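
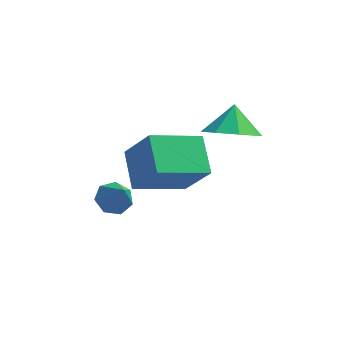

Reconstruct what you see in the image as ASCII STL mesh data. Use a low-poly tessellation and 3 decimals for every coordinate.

solid 
facet normal -0.354 0.457 -0.816
outer loop
vertex -3.692 2.104 -0.754
vertex -4.11 1.678 -0.811
vertex -4.142 2.195 -0.508
endloop
endfacet
facet normal 0.476 0.590 0.652
outer loop
vertex -3.692 2.104 -0.754
vertex -4.142 2.195 -0.508
vertex -3.71 1.162 0.111
endloop
endfacet
facet normal -0.355 0.456 -0.816
outer loop
vertex -4.142 2.195 -0.508
vertex -4.11 1.678 -0.811
vertex -4.568 1.896 -0.49
endloop
endfacet
facet normal -0.255 0.416 0.873
outer loop
vertex -4.142 2.195 -0.508
vertex -4.568 1.896 -0.49
vertex -3.71 1.162 0.111
endloop
endfacet
facet normal -0.354 0.457 -0.816
outer loop
vertex -4.568 1.896 -0.49
vertex -4.11 1.678 -0.811
vertex -4.649 1.433 -0.714
endloop
endfacet
facet normal -0.679 -0.220 0.700
outer loop
vertex -4.568 1.896 -0.49
vertex -4.649 1.433 -0.714
vertex -3.71 1.162 0.111
endloop
endfacet
facet normal -0.355 0.458 -0.815
outer loop
vertex -4.649 1.433 -0.714
vertex -4.11 1.678 -0.811
vertex -4.325 1.155 -1.011
endloop
endfacet
facet normal -0.476 -0.838 0.266
outer loop
vertex -4.649 1.433 -0.714
vertex -4.325 1.155 -1.011
vertex -3.71 1.162 0.111
endloop
endfacet
facet normal -0.353 0.457 -0.816
outer loop
vertex -4.325 1.155 -1.011
vertex -4.11 1.678 -0.811
vertex -3.839 1.27 -1.157
endloop
endfacet
facet normal 0.200 -0.974 -0.103
outer loop
vertex -4.325 1.155 -1.011
vertex -3.839 1.27 -1.157
vertex -3.71 1.162 0.111
endloop
endfacet
facet normal -0.355 0.456 -0.816
outer loop
vertex -3.839 1.27 -1.157
vertex -4.11 1.678 -0.811
vertex -3.557 1.693 -1.043
endloop
endfacet
facet normal 0.841 -0.525 -0.130
outer loop
vertex -3.839 1.27 -1.157
vertex -3.557 1.693 -1.043
vertex -3.71 1.162 0.111
endloop
endfacet
facet normal -0.355 0.457 -0.816
outer loop
vertex -3.557 1.693 -1.043
vertex -4.11 1.678 -0.811
vertex -3.692 2.104 -0.754
endloop
endfacet
facet normal 0.963 0.171 0.207
outer loop
vertex -3.557 1.693 -1.043
vertex -3.692 2.104 -0.754
vertex -3.71 1.162 0.111
endloop
endfacet
facet normal -0.515 0.294 -0.805
outer loop
vertex -3.793 1.841 1.273
vertex -2.365 2.698 0.673
vertex -3.398 0.72 0.611
endloop
endfacet
facet normal -0.807 -0.484 0.339
outer loop
vertex -2.595 0.262 1.867
vertex -3.793 1.841 1.273
vertex -3.398 0.72 0.611
endloop
endfacet
facet normal -0.515 0.294 -0.805
outer loop
vertex -3.398 0.72 0.611
vertex -2.365 2.698 0.673
vertex -1.97 1.578 0.011
endloop
endfacet
facet normal 0.291 -0.824 -0.486
outer loop
vertex -1.97 1.578 0.011
vertex -2.595 0.262 1.867
vertex -3.398 0.72 0.611
endloop
endfacet
facet normal -0.290 0.824 0.486
outer loop
vertex -3.793 1.841 1.273
vertex -1.562 2.24 1.929
vertex -2.365 2.698 0.673
endloop
endfacet
facet normal -0.807 -0.485 0.339
outer loop
vertex -2.99 1.382 2.529
vertex -3.793 1.841 1.273
vertex -2.595 0.262 1.867
endloop
endfacet
facet normal -0.290 0.824 0.487
outer loop
vertex -2.99 1.382 2.529
vertex -1.562 2.24 1.929
vertex -3.793 1.841 1.273
endloop
endfacet
facet normal 0.806 0.485 -0.339
outer loop
vertex -2.365 2.698 0.673
vertex -1.562 2.24 1.929
vertex -1.97 1.578 0.011
endloop
endfacet
facet normal 0.290 -0.824 -0.487
outer loop
vertex -1.167 1.119 1.267
vertex -2.595 0.262 1.867
vertex -1.97 1.578 0.011
endloop
endfacet
facet normal 0.807 0.484 -0.339
outer loop
vertex -1.97 1.578 0.011
vertex -1.562 2.24 1.929
vertex -1.167 1.119 1.267
endloop
endfacet
facet normal 0.515 -0.294 0.805
outer loop
vertex -1.167 1.119 1.267
vertex -2.99 1.382 2.529
vertex -2.595 0.262 1.867
endloop
endfacet
facet normal 0.515 -0.294 0.805
outer loop
vertex -1.562 2.24 1.929
vertex -2.99 1.382 2.529
vertex -1.167 1.119 1.267
endloop
endfacet
facet normal 0.002 -0.653 -0.758
outer loop
vertex 0.187 1.958 2.384
vertex -0.669 1.747 2.564
vertex -0.26 2.355 2.041
endloop
endfacet
facet normal 0.589 0.794 0.151
outer loop
vertex 0.187 1.958 2.384
vertex -0.26 2.355 2.041
vertex -0.671 2.413 3.336
endloop
endfacet
facet normal 0.003 -0.653 -0.757
outer loop
vertex -0.26 2.355 2.041
vertex -0.669 1.747 2.564
vertex -0.946 2.395 2.004
endloop
endfacet
facet normal 0.060 0.998 -0.026
outer loop
vertex -0.26 2.355 2.041
vertex -0.946 2.395 2.004
vertex -0.671 2.413 3.336
endloop
endfacet
facet normal 0.002 -0.653 -0.757
outer loop
vertex -0.946 2.395 2.004
vertex -0.669 1.747 2.564
vertex -1.47 2.056 2.295
endloop
endfacet
facet normal -0.504 0.859 0.092
outer loop
vertex -0.946 2.395 2.004
vertex -1.47 2.056 2.295
vertex -0.671 2.413 3.336
endloop
endfacet
facet normal 0.003 -0.653 -0.757
outer loop
vertex -1.47 2.056 2.295
vertex -0.669 1.747 2.564
vertex -1.525 1.536 2.743
endloop
endfacet
facet normal -0.774 0.458 0.437
outer loop
vertex -1.47 2.056 2.295
vertex -1.525 1.536 2.743
vertex -0.671 2.413 3.336
endloop
endfacet
facet normal 0.002 -0.652 -0.758
outer loop
vertex -1.525 1.536 2.743
vertex -0.669 1.747 2.564
vertex -1.078 1.139 3.086
endloop
endfacet
facet normal -0.591 0.031 0.806
outer loop
vertex -1.525 1.536 2.743
vertex -1.078 1.139 3.086
vertex -0.671 2.413 3.336
endloop
endfacet
facet normal 0.003 -0.652 -0.758
outer loop
vertex -1.078 1.139 3.086
vertex -0.669 1.747 2.564
vertex -0.392 1.099 3.123
endloop
endfacet
facet normal -0.063 -0.173 0.983
outer loop
vertex -1.078 1.139 3.086
vertex -0.392 1.099 3.123
vertex -0.671 2.413 3.336
endloop
endfacet
facet normal 0.002 -0.653 -0.758
outer loop
vertex -0.392 1.099 3.123
vertex -0.669 1.747 2.564
vertex 0.133 1.438 2.832
endloop
endfacet
facet normal 0.501 -0.034 0.865
outer loop
vertex -0.392 1.099 3.123
vertex 0.133 1.438 2.832
vertex -0.671 2.413 3.336
endloop
endfacet
facet normal 0.002 -0.653 -0.758
outer loop
vertex 0.133 1.438 2.832
vertex -0.669 1.747 2.564
vertex 0.187 1.958 2.384
endloop
endfacet
facet normal 0.771 0.368 0.520
outer loop
vertex 0.133 1.438 2.832
vertex 0.187 1.958 2.384
vertex -0.671 2.413 3.336
endloop
endfacet

endsolid


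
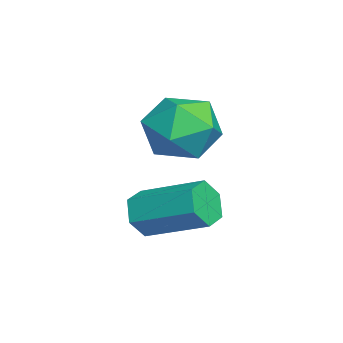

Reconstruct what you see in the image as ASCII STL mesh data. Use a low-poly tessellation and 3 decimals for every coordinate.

solid 
facet normal -0.359 -0.849 -0.387
outer loop
vertex 1.972 -3.839 -4.646
vertex 1.542 -3.918 -4.074
vertex 1.31 -3.556 -4.652
endloop
endfacet
facet normal 0.159 0.353 -0.922
outer loop
vertex 1.972 -3.839 -4.646
vertex 1.31 -3.556 -4.652
vertex 2.648 -2.243 -3.918
endloop
endfacet
facet normal 0.158 0.354 -0.922
outer loop
vertex 2.648 -2.243 -3.918
vertex 1.31 -3.556 -4.652
vertex 1.987 -1.96 -3.923
endloop
endfacet
facet normal 0.360 0.848 0.388
outer loop
vertex 2.648 -2.243 -3.918
vertex 1.987 -1.96 -3.923
vertex 2.218 -2.322 -3.346
endloop
endfacet
facet normal -0.359 -0.849 -0.387
outer loop
vertex 1.31 -3.556 -4.652
vertex 1.542 -3.918 -4.074
vertex 0.88 -3.635 -4.08
endloop
endfacet
facet normal -0.717 0.518 -0.467
outer loop
vertex 1.31 -3.556 -4.652
vertex 0.88 -3.635 -4.08
vertex 1.987 -1.96 -3.923
endloop
endfacet
facet normal -0.716 0.517 -0.468
outer loop
vertex 1.987 -1.96 -3.923
vertex 0.88 -3.635 -4.08
vertex 1.556 -2.039 -3.351
endloop
endfacet
facet normal 0.360 0.848 0.388
outer loop
vertex 1.987 -1.96 -3.923
vertex 1.556 -2.039 -3.351
vertex 2.218 -2.322 -3.346
endloop
endfacet
facet normal -0.359 -0.849 -0.387
outer loop
vertex 0.88 -3.635 -4.08
vertex 1.542 -3.918 -4.074
vertex 1.112 -3.997 -3.502
endloop
endfacet
facet normal -0.876 0.164 0.454
outer loop
vertex 0.88 -3.635 -4.08
vertex 1.112 -3.997 -3.502
vertex 1.556 -2.039 -3.351
endloop
endfacet
facet normal -0.876 0.163 0.455
outer loop
vertex 1.556 -2.039 -3.351
vertex 1.112 -3.997 -3.502
vertex 1.788 -2.401 -2.774
endloop
endfacet
facet normal 0.360 0.849 0.388
outer loop
vertex 1.556 -2.039 -3.351
vertex 1.788 -2.401 -2.774
vertex 2.218 -2.322 -3.346
endloop
endfacet
facet normal -0.360 -0.848 -0.388
outer loop
vertex 1.112 -3.997 -3.502
vertex 1.542 -3.918 -4.074
vertex 1.773 -4.28 -3.497
endloop
endfacet
facet normal -0.158 -0.353 0.922
outer loop
vertex 1.112 -3.997 -3.502
vertex 1.773 -4.28 -3.497
vertex 1.788 -2.401 -2.774
endloop
endfacet
facet normal -0.159 -0.353 0.922
outer loop
vertex 1.788 -2.401 -2.774
vertex 1.773 -4.28 -3.497
vertex 2.45 -2.684 -2.768
endloop
endfacet
facet normal 0.359 0.849 0.387
outer loop
vertex 1.788 -2.401 -2.774
vertex 2.45 -2.684 -2.768
vertex 2.218 -2.322 -3.346
endloop
endfacet
facet normal -0.360 -0.848 -0.388
outer loop
vertex 1.773 -4.28 -3.497
vertex 1.542 -3.918 -4.074
vertex 2.204 -4.201 -4.069
endloop
endfacet
facet normal 0.716 -0.518 0.468
outer loop
vertex 1.773 -4.28 -3.497
vertex 2.204 -4.201 -4.069
vertex 2.45 -2.684 -2.768
endloop
endfacet
facet normal 0.717 -0.517 0.468
outer loop
vertex 2.45 -2.684 -2.768
vertex 2.204 -4.201 -4.069
vertex 2.88 -2.605 -3.34
endloop
endfacet
facet normal 0.359 0.849 0.387
outer loop
vertex 2.45 -2.684 -2.768
vertex 2.88 -2.605 -3.34
vertex 2.218 -2.322 -3.346
endloop
endfacet
facet normal -0.360 -0.849 -0.388
outer loop
vertex 2.204 -4.201 -4.069
vertex 1.542 -3.918 -4.074
vertex 1.972 -3.839 -4.646
endloop
endfacet
facet normal 0.876 -0.163 -0.455
outer loop
vertex 2.204 -4.201 -4.069
vertex 1.972 -3.839 -4.646
vertex 2.88 -2.605 -3.34
endloop
endfacet
facet normal 0.876 -0.164 -0.454
outer loop
vertex 2.88 -2.605 -3.34
vertex 1.972 -3.839 -4.646
vertex 2.648 -2.243 -3.918
endloop
endfacet
facet normal 0.359 0.849 0.387
outer loop
vertex 2.88 -2.605 -3.34
vertex 2.648 -2.243 -3.918
vertex 2.218 -2.322 -3.346
endloop
endfacet
facet normal -0.199 0.051 0.979
outer loop
vertex 0.232 -2.342 -0.751
vertex -0.018 -3.45 -0.744
vertex 1.046 -3.107 -0.546
endloop
endfacet
facet normal 0.298 0.530 0.794
outer loop
vertex 0.232 -2.342 -0.751
vertex 1.046 -3.107 -0.546
vertex 1.259 -2.217 -1.219
endloop
endfacet
facet normal 0.018 0.955 0.295
outer loop
vertex 0.232 -2.342 -0.751
vertex 1.259 -2.217 -1.219
vertex 0.326 -2.01 -1.833
endloop
endfacet
facet normal -0.651 0.740 0.170
outer loop
vertex 0.232 -2.342 -0.751
vertex 0.326 -2.01 -1.833
vertex -0.463 -2.772 -1.539
endloop
endfacet
facet normal -0.784 0.181 0.593
outer loop
vertex 0.232 -2.342 -0.751
vertex -0.463 -2.772 -1.539
vertex -0.018 -3.45 -0.744
endloop
endfacet
facet normal 0.846 0.178 0.503
outer loop
vertex 1.259 -2.217 -1.219
vertex 1.046 -3.107 -0.546
vertex 1.643 -3.248 -1.501
endloop
endfacet
facet normal 0.043 -0.596 0.802
outer loop
vertex 1.046 -3.107 -0.546
vertex -0.018 -3.45 -0.744
vertex 0.854 -4.01 -1.207
endloop
endfacet
facet normal -0.905 -0.386 0.178
outer loop
vertex -0.018 -3.45 -0.744
vertex -0.463 -2.772 -1.539
vertex -0.079 -3.803 -1.821
endloop
endfacet
facet normal -0.689 0.518 -0.507
outer loop
vertex -0.463 -2.772 -1.539
vertex 0.326 -2.01 -1.833
vertex 0.134 -2.913 -2.494
endloop
endfacet
facet normal 0.394 0.867 -0.306
outer loop
vertex 0.326 -2.01 -1.833
vertex 1.259 -2.217 -1.219
vertex 1.198 -2.57 -2.296
endloop
endfacet
facet normal 0.651 -0.740 -0.170
outer loop
vertex 0.948 -3.678 -2.289
vertex 1.643 -3.248 -1.501
vertex 0.854 -4.01 -1.207
endloop
endfacet
facet normal -0.018 -0.955 -0.295
outer loop
vertex 0.948 -3.678 -2.289
vertex 0.854 -4.01 -1.207
vertex -0.079 -3.803 -1.821
endloop
endfacet
facet normal -0.298 -0.530 -0.794
outer loop
vertex 0.948 -3.678 -2.289
vertex -0.079 -3.803 -1.821
vertex 0.134 -2.913 -2.494
endloop
endfacet
facet normal 0.199 -0.051 -0.979
outer loop
vertex 0.948 -3.678 -2.289
vertex 0.134 -2.913 -2.494
vertex 1.198 -2.57 -2.296
endloop
endfacet
facet normal 0.784 -0.181 -0.593
outer loop
vertex 0.948 -3.678 -2.289
vertex 1.198 -2.57 -2.296
vertex 1.643 -3.248 -1.501
endloop
endfacet
facet normal 0.689 -0.518 0.507
outer loop
vertex 0.854 -4.01 -1.207
vertex 1.643 -3.248 -1.501
vertex 1.046 -3.107 -0.546
endloop
endfacet
facet normal -0.394 -0.867 0.306
outer loop
vertex -0.079 -3.803 -1.821
vertex 0.854 -4.01 -1.207
vertex -0.018 -3.45 -0.744
endloop
endfacet
facet normal -0.846 -0.178 -0.503
outer loop
vertex 0.134 -2.913 -2.494
vertex -0.079 -3.803 -1.821
vertex -0.463 -2.772 -1.539
endloop
endfacet
facet normal -0.043 0.596 -0.802
outer loop
vertex 1.198 -2.57 -2.296
vertex 0.134 -2.913 -2.494
vertex 0.326 -2.01 -1.833
endloop
endfacet
facet normal 0.905 0.386 -0.178
outer loop
vertex 1.643 -3.248 -1.501
vertex 1.198 -2.57 -2.296
vertex 1.259 -2.217 -1.219
endloop
endfacet

endsolid


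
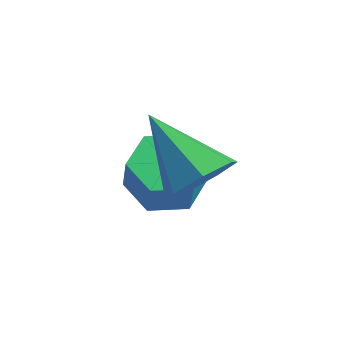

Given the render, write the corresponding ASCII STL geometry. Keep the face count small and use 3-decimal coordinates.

solid 
facet normal 0.812 -0.090 -0.576
outer loop
vertex 1.681 -0.388 -0.701
vertex 1.147 -0.712 -1.403
vertex 1.383 0.176 -1.209
endloop
endfacet
facet normal 0.111 0.697 0.709
outer loop
vertex 1.681 -0.388 -0.701
vertex 1.383 0.176 -1.209
vertex -0.527 -0.528 -0.217
endloop
endfacet
facet normal 0.812 -0.090 -0.577
outer loop
vertex 1.383 0.176 -1.209
vertex 1.147 -0.712 -1.403
vertex 0.907 0.072 -1.863
endloop
endfacet
facet normal -0.310 0.948 0.075
outer loop
vertex 1.383 0.176 -1.209
vertex 0.907 0.072 -1.863
vertex -0.527 -0.528 -0.217
endloop
endfacet
facet normal 0.812 -0.089 -0.576
outer loop
vertex 0.907 0.072 -1.863
vertex 1.147 -0.712 -1.403
vertex 0.612 -0.624 -2.171
endloop
endfacet
facet normal -0.732 0.510 -0.452
outer loop
vertex 0.907 0.072 -1.863
vertex 0.612 -0.624 -2.171
vertex -0.527 -0.528 -0.217
endloop
endfacet
facet normal 0.812 -0.089 -0.576
outer loop
vertex 0.612 -0.624 -2.171
vertex 1.147 -0.712 -1.403
vertex 0.72 -1.386 -1.901
endloop
endfacet
facet normal -0.834 -0.285 -0.472
outer loop
vertex 0.612 -0.624 -2.171
vertex 0.72 -1.386 -1.901
vertex -0.527 -0.528 -0.217
endloop
endfacet
facet normal 0.813 -0.089 -0.576
outer loop
vertex 0.72 -1.386 -1.901
vertex 1.147 -0.712 -1.403
vertex 1.149 -1.641 -1.256
endloop
endfacet
facet normal -0.541 -0.841 0.028
outer loop
vertex 0.72 -1.386 -1.901
vertex 1.149 -1.641 -1.256
vertex -0.527 -0.528 -0.217
endloop
endfacet
facet normal 0.813 -0.089 -0.576
outer loop
vertex 1.149 -1.641 -1.256
vertex 1.147 -0.712 -1.403
vertex 1.576 -1.197 -0.722
endloop
endfacet
facet normal -0.073 -0.737 0.672
outer loop
vertex 1.149 -1.641 -1.256
vertex 1.576 -1.197 -0.722
vertex -0.527 -0.528 -0.217
endloop
endfacet
facet normal 0.812 -0.090 -0.576
outer loop
vertex 1.576 -1.197 -0.722
vertex 1.147 -0.712 -1.403
vertex 1.681 -0.388 -0.701
endloop
endfacet
facet normal 0.217 -0.053 0.975
outer loop
vertex 1.576 -1.197 -0.722
vertex 1.681 -0.388 -0.701
vertex -0.527 -0.528 -0.217
endloop
endfacet
facet normal -0.300 0.237 -0.924
outer loop
vertex -0.43 1.329 -3.593
vertex -1.077 0.62 -3.565
vertex -1.315 1.499 -3.262
endloop
endfacet
facet normal 0.245 0.955 0.166
outer loop
vertex -0.43 1.329 -3.593
vertex -1.315 1.499 -3.262
vertex -0.076 1.049 -2.503
endloop
endfacet
facet normal 0.245 0.955 0.166
outer loop
vertex -0.076 1.049 -2.503
vertex -1.315 1.499 -3.262
vertex -0.961 1.219 -2.172
endloop
endfacet
facet normal 0.300 -0.237 0.924
outer loop
vertex -0.076 1.049 -2.503
vertex -0.961 1.219 -2.172
vertex -0.723 0.34 -2.475
endloop
endfacet
facet normal -0.299 0.238 -0.924
outer loop
vertex -1.315 1.499 -3.262
vertex -1.077 0.62 -3.565
vertex -1.962 0.79 -3.235
endloop
endfacet
facet normal -0.676 0.631 0.381
outer loop
vertex -1.315 1.499 -3.262
vertex -1.962 0.79 -3.235
vertex -0.961 1.219 -2.172
endloop
endfacet
facet normal -0.675 0.632 0.381
outer loop
vertex -0.961 1.219 -2.172
vertex -1.962 0.79 -3.235
vertex -1.608 0.511 -2.144
endloop
endfacet
facet normal 0.300 -0.237 0.924
outer loop
vertex -0.961 1.219 -2.172
vertex -1.608 0.511 -2.144
vertex -0.723 0.34 -2.475
endloop
endfacet
facet normal -0.299 0.237 -0.924
outer loop
vertex -1.962 0.79 -3.235
vertex -1.077 0.62 -3.565
vertex -1.724 -0.089 -3.537
endloop
endfacet
facet normal -0.921 -0.324 0.216
outer loop
vertex -1.962 0.79 -3.235
vertex -1.724 -0.089 -3.537
vertex -1.608 0.511 -2.144
endloop
endfacet
facet normal -0.921 -0.324 0.216
outer loop
vertex -1.608 0.511 -2.144
vertex -1.724 -0.089 -3.537
vertex -1.37 -0.369 -2.447
endloop
endfacet
facet normal 0.300 -0.237 0.924
outer loop
vertex -1.608 0.511 -2.144
vertex -1.37 -0.369 -2.447
vertex -0.723 0.34 -2.475
endloop
endfacet
facet normal -0.300 0.237 -0.924
outer loop
vertex -1.724 -0.089 -3.537
vertex -1.077 0.62 -3.565
vertex -0.839 -0.259 -3.868
endloop
endfacet
facet normal -0.245 -0.955 -0.166
outer loop
vertex -1.724 -0.089 -3.537
vertex -0.839 -0.259 -3.868
vertex -1.37 -0.369 -2.447
endloop
endfacet
facet normal -0.245 -0.955 -0.166
outer loop
vertex -1.37 -0.369 -2.447
vertex -0.839 -0.259 -3.868
vertex -0.485 -0.539 -2.778
endloop
endfacet
facet normal 0.300 -0.237 0.924
outer loop
vertex -1.37 -0.369 -2.447
vertex -0.485 -0.539 -2.778
vertex -0.723 0.34 -2.475
endloop
endfacet
facet normal -0.300 0.237 -0.924
outer loop
vertex -0.839 -0.259 -3.868
vertex -1.077 0.62 -3.565
vertex -0.192 0.449 -3.896
endloop
endfacet
facet normal 0.675 -0.632 -0.381
outer loop
vertex -0.839 -0.259 -3.868
vertex -0.192 0.449 -3.896
vertex -0.485 -0.539 -2.778
endloop
endfacet
facet normal 0.676 -0.631 -0.381
outer loop
vertex -0.485 -0.539 -2.778
vertex -0.192 0.449 -3.896
vertex 0.162 0.17 -2.805
endloop
endfacet
facet normal 0.299 -0.238 0.924
outer loop
vertex -0.485 -0.539 -2.778
vertex 0.162 0.17 -2.805
vertex -0.723 0.34 -2.475
endloop
endfacet
facet normal -0.300 0.237 -0.924
outer loop
vertex -0.192 0.449 -3.896
vertex -1.077 0.62 -3.565
vertex -0.43 1.329 -3.593
endloop
endfacet
facet normal 0.921 0.324 -0.216
outer loop
vertex -0.192 0.449 -3.896
vertex -0.43 1.329 -3.593
vertex 0.162 0.17 -2.805
endloop
endfacet
facet normal 0.921 0.324 -0.216
outer loop
vertex 0.162 0.17 -2.805
vertex -0.43 1.329 -3.593
vertex -0.076 1.049 -2.503
endloop
endfacet
facet normal 0.299 -0.237 0.924
outer loop
vertex 0.162 0.17 -2.805
vertex -0.076 1.049 -2.503
vertex -0.723 0.34 -2.475
endloop
endfacet

endsolid


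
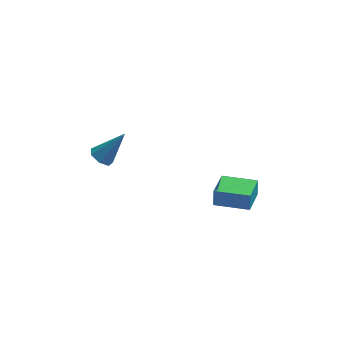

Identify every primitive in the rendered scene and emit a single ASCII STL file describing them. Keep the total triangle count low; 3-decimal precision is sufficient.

solid 
facet normal -0.961 0.270 -0.059
outer loop
vertex 2.096 -3.546 -1.467
vertex 2.546 -2.035 -1.882
vertex 2.083 -3.784 -2.345
endloop
endfacet
facet normal -0.276 -0.927 0.255
outer loop
vertex 3.794 -4.265 -2.238
vertex 2.096 -3.546 -1.467
vertex 2.083 -3.784 -2.345
endloop
endfacet
facet normal -0.961 0.270 -0.060
outer loop
vertex 2.083 -3.784 -2.345
vertex 2.546 -2.035 -1.882
vertex 2.534 -2.273 -2.76
endloop
endfacet
facet normal -0.013 -0.261 -0.965
outer loop
vertex 2.534 -2.273 -2.76
vertex 3.794 -4.265 -2.238
vertex 2.083 -3.784 -2.345
endloop
endfacet
facet normal 0.013 0.261 0.965
outer loop
vertex 2.096 -3.546 -1.467
vertex 4.257 -2.516 -1.775
vertex 2.546 -2.035 -1.882
endloop
endfacet
facet normal -0.277 -0.927 0.255
outer loop
vertex 3.806 -4.027 -1.36
vertex 2.096 -3.546 -1.467
vertex 3.794 -4.265 -2.238
endloop
endfacet
facet normal 0.013 0.261 0.965
outer loop
vertex 3.806 -4.027 -1.36
vertex 4.257 -2.516 -1.775
vertex 2.096 -3.546 -1.467
endloop
endfacet
facet normal 0.276 0.927 -0.255
outer loop
vertex 2.546 -2.035 -1.882
vertex 4.257 -2.516 -1.775
vertex 2.534 -2.273 -2.76
endloop
endfacet
facet normal -0.013 -0.261 -0.965
outer loop
vertex 4.244 -2.754 -2.653
vertex 3.794 -4.265 -2.238
vertex 2.534 -2.273 -2.76
endloop
endfacet
facet normal 0.277 0.926 -0.255
outer loop
vertex 2.534 -2.273 -2.76
vertex 4.257 -2.516 -1.775
vertex 4.244 -2.754 -2.653
endloop
endfacet
facet normal 0.961 -0.270 0.060
outer loop
vertex 4.244 -2.754 -2.653
vertex 3.806 -4.027 -1.36
vertex 3.794 -4.265 -2.238
endloop
endfacet
facet normal 0.961 -0.271 0.059
outer loop
vertex 4.257 -2.516 -1.775
vertex 3.806 -4.027 -1.36
vertex 4.244 -2.754 -2.653
endloop
endfacet
facet normal -0.596 -0.174 -0.784
outer loop
vertex -2.82 -3.656 1.672
vertex -3.128 -4.119 2.009
vertex -3.266 -3.485 1.973
endloop
endfacet
facet normal 0.319 0.946 -0.064
outer loop
vertex -2.82 -3.656 1.672
vertex -3.266 -3.485 1.973
vertex -2.032 -3.801 3.451
endloop
endfacet
facet normal -0.596 -0.174 -0.784
outer loop
vertex -3.266 -3.485 1.973
vertex -3.128 -4.119 2.009
vertex -3.608 -3.792 2.301
endloop
endfacet
facet normal -0.321 0.835 0.447
outer loop
vertex -3.266 -3.485 1.973
vertex -3.608 -3.792 2.301
vertex -2.032 -3.801 3.451
endloop
endfacet
facet normal -0.595 -0.172 -0.785
outer loop
vertex -3.608 -3.792 2.301
vertex -3.128 -4.119 2.009
vertex -3.589 -4.345 2.408
endloop
endfacet
facet normal -0.584 0.135 0.801
outer loop
vertex -3.608 -3.792 2.301
vertex -3.589 -4.345 2.408
vertex -2.032 -3.801 3.451
endloop
endfacet
facet normal -0.595 -0.173 -0.785
outer loop
vertex -3.589 -4.345 2.408
vertex -3.128 -4.119 2.009
vertex -3.223 -4.728 2.215
endloop
endfacet
facet normal -0.271 -0.627 0.731
outer loop
vertex -3.589 -4.345 2.408
vertex -3.223 -4.728 2.215
vertex -2.032 -3.801 3.451
endloop
endfacet
facet normal -0.597 -0.172 -0.784
outer loop
vertex -3.223 -4.728 2.215
vertex -3.128 -4.119 2.009
vertex -2.786 -4.653 1.866
endloop
endfacet
facet normal 0.382 -0.877 0.290
outer loop
vertex -3.223 -4.728 2.215
vertex -2.786 -4.653 1.866
vertex -2.032 -3.801 3.451
endloop
endfacet
facet normal -0.597 -0.172 -0.784
outer loop
vertex -2.786 -4.653 1.866
vertex -3.128 -4.119 2.009
vertex -2.607 -4.176 1.625
endloop
endfacet
facet normal 0.884 -0.428 -0.190
outer loop
vertex -2.786 -4.653 1.866
vertex -2.607 -4.176 1.625
vertex -2.032 -3.801 3.451
endloop
endfacet
facet normal -0.597 -0.174 -0.784
outer loop
vertex -2.607 -4.176 1.625
vertex -3.128 -4.119 2.009
vertex -2.82 -3.656 1.672
endloop
endfacet
facet normal 0.856 0.382 -0.348
outer loop
vertex -2.607 -4.176 1.625
vertex -2.82 -3.656 1.672
vertex -2.032 -3.801 3.451
endloop
endfacet

endsolid


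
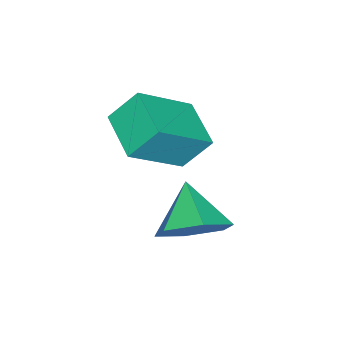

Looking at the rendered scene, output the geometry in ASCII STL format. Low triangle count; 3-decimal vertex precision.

solid 
facet normal -0.360 0.532 0.766
outer loop
vertex 0.965 -2.16 5.227
vertex 1.911 -0.978 4.85
vertex -0.496 -1.382 4.001
endloop
endfacet
facet normal -0.606 -0.757 0.242
outer loop
vertex -0.051 -2.042 3.05
vertex 0.965 -2.16 5.227
vertex -0.496 -1.382 4.001
endloop
endfacet
facet normal -0.360 0.533 0.766
outer loop
vertex -0.496 -1.382 4.001
vertex 1.911 -0.978 4.85
vertex 0.45 -0.2 3.623
endloop
endfacet
facet normal -0.710 0.378 -0.594
outer loop
vertex 0.45 -0.2 3.623
vertex -0.051 -2.042 3.05
vertex -0.496 -1.382 4.001
endloop
endfacet
facet normal 0.710 -0.378 0.595
outer loop
vertex 0.965 -2.16 5.227
vertex 2.356 -1.638 3.899
vertex 1.911 -0.978 4.85
endloop
endfacet
facet normal -0.607 -0.757 0.242
outer loop
vertex 1.41 -2.82 4.277
vertex 0.965 -2.16 5.227
vertex -0.051 -2.042 3.05
endloop
endfacet
facet normal 0.710 -0.378 0.595
outer loop
vertex 1.41 -2.82 4.277
vertex 2.356 -1.638 3.899
vertex 0.965 -2.16 5.227
endloop
endfacet
facet normal 0.606 0.757 -0.242
outer loop
vertex 1.911 -0.978 4.85
vertex 2.356 -1.638 3.899
vertex 0.45 -0.2 3.623
endloop
endfacet
facet normal -0.709 0.378 -0.595
outer loop
vertex 0.895 -0.86 2.673
vertex -0.051 -2.042 3.05
vertex 0.45 -0.2 3.623
endloop
endfacet
facet normal 0.606 0.757 -0.242
outer loop
vertex 0.45 -0.2 3.623
vertex 2.356 -1.638 3.899
vertex 0.895 -0.86 2.673
endloop
endfacet
facet normal 0.360 -0.532 -0.766
outer loop
vertex 0.895 -0.86 2.673
vertex 1.41 -2.82 4.277
vertex -0.051 -2.042 3.05
endloop
endfacet
facet normal 0.359 -0.533 -0.766
outer loop
vertex 2.356 -1.638 3.899
vertex 1.41 -2.82 4.277
vertex 0.895 -0.86 2.673
endloop
endfacet
facet normal 0.613 0.513 -0.601
outer loop
vertex 3.194 -0.096 2.235
vertex 2.349 0.312 1.721
vertex 2.755 0.821 2.57
endloop
endfacet
facet normal 0.259 -0.219 0.941
outer loop
vertex 3.194 -0.096 2.235
vertex 2.755 0.821 2.57
vertex 1.411 -0.472 2.639
endloop
endfacet
facet normal 0.614 0.512 -0.601
outer loop
vertex 2.755 0.821 2.57
vertex 2.349 0.312 1.721
vertex 1.911 1.229 2.055
endloop
endfacet
facet normal -0.333 0.392 0.857
outer loop
vertex 2.755 0.821 2.57
vertex 1.911 1.229 2.055
vertex 1.411 -0.472 2.639
endloop
endfacet
facet normal 0.614 0.512 -0.601
outer loop
vertex 1.911 1.229 2.055
vertex 2.349 0.312 1.721
vertex 1.505 0.72 1.206
endloop
endfacet
facet normal -0.910 0.346 0.228
outer loop
vertex 1.911 1.229 2.055
vertex 1.505 0.72 1.206
vertex 1.411 -0.472 2.639
endloop
endfacet
facet normal 0.614 0.513 -0.600
outer loop
vertex 1.505 0.72 1.206
vertex 2.349 0.312 1.721
vertex 1.943 -0.197 0.871
endloop
endfacet
facet normal -0.895 -0.312 -0.318
outer loop
vertex 1.505 0.72 1.206
vertex 1.943 -0.197 0.871
vertex 1.411 -0.472 2.639
endloop
endfacet
facet normal 0.614 0.513 -0.600
outer loop
vertex 1.943 -0.197 0.871
vertex 2.349 0.312 1.721
vertex 2.788 -0.605 1.386
endloop
endfacet
facet normal -0.303 -0.924 -0.235
outer loop
vertex 1.943 -0.197 0.871
vertex 2.788 -0.605 1.386
vertex 1.411 -0.472 2.639
endloop
endfacet
facet normal 0.613 0.513 -0.601
outer loop
vertex 2.788 -0.605 1.386
vertex 2.349 0.312 1.721
vertex 3.194 -0.096 2.235
endloop
endfacet
facet normal 0.274 -0.877 0.395
outer loop
vertex 2.788 -0.605 1.386
vertex 3.194 -0.096 2.235
vertex 1.411 -0.472 2.639
endloop
endfacet

endsolid


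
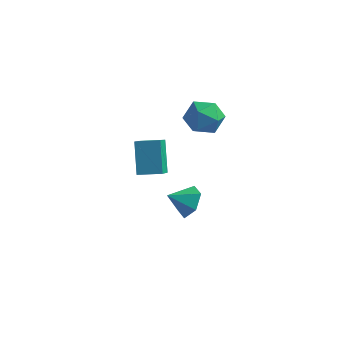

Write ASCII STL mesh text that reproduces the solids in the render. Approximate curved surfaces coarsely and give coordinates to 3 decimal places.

solid 
facet normal -0.453 0.815 -0.361
outer loop
vertex 2.38 0.509 2.353
vertex 1.56 0.261 2.823
vertex 2.225 0.826 3.264
endloop
endfacet
facet normal 0.246 0.928 -0.281
outer loop
vertex 2.38 0.509 2.353
vertex 2.225 0.826 3.264
vertex 3.112 0.511 3.001
endloop
endfacet
facet normal 0.594 0.443 -0.672
outer loop
vertex 2.38 0.509 2.353
vertex 3.112 0.511 3.001
vertex 2.995 -0.249 2.397
endloop
endfacet
facet normal 0.109 0.031 -0.994
outer loop
vertex 2.38 0.509 2.353
vertex 2.995 -0.249 2.397
vertex 2.036 -0.404 2.287
endloop
endfacet
facet normal -0.538 0.261 -0.801
outer loop
vertex 2.38 0.509 2.353
vertex 2.036 -0.404 2.287
vertex 1.56 0.261 2.823
endloop
endfacet
facet normal 0.410 0.817 0.405
outer loop
vertex 3.112 0.511 3.001
vertex 2.225 0.826 3.264
vertex 2.744 0.264 3.873
endloop
endfacet
facet normal -0.722 0.635 0.275
outer loop
vertex 2.225 0.826 3.264
vertex 1.56 0.261 2.823
vertex 1.785 0.109 3.763
endloop
endfacet
facet normal -0.860 -0.263 -0.437
outer loop
vertex 1.56 0.261 2.823
vertex 2.036 -0.404 2.287
vertex 1.668 -0.651 3.159
endloop
endfacet
facet normal 0.189 -0.636 -0.748
outer loop
vertex 2.036 -0.404 2.287
vertex 2.995 -0.249 2.397
vertex 2.555 -0.966 2.896
endloop
endfacet
facet normal 0.973 0.031 -0.228
outer loop
vertex 2.995 -0.249 2.397
vertex 3.112 0.511 3.001
vertex 3.22 -0.401 3.337
endloop
endfacet
facet normal -0.109 -0.031 0.994
outer loop
vertex 2.4 -0.649 3.807
vertex 2.744 0.264 3.873
vertex 1.785 0.109 3.763
endloop
endfacet
facet normal -0.594 -0.443 0.672
outer loop
vertex 2.4 -0.649 3.807
vertex 1.785 0.109 3.763
vertex 1.668 -0.651 3.159
endloop
endfacet
facet normal -0.246 -0.928 0.281
outer loop
vertex 2.4 -0.649 3.807
vertex 1.668 -0.651 3.159
vertex 2.555 -0.966 2.896
endloop
endfacet
facet normal 0.453 -0.815 0.361
outer loop
vertex 2.4 -0.649 3.807
vertex 2.555 -0.966 2.896
vertex 3.22 -0.401 3.337
endloop
endfacet
facet normal 0.538 -0.261 0.801
outer loop
vertex 2.4 -0.649 3.807
vertex 3.22 -0.401 3.337
vertex 2.744 0.264 3.873
endloop
endfacet
facet normal -0.189 0.636 0.748
outer loop
vertex 1.785 0.109 3.763
vertex 2.744 0.264 3.873
vertex 2.225 0.826 3.264
endloop
endfacet
facet normal -0.973 -0.031 0.228
outer loop
vertex 1.668 -0.651 3.159
vertex 1.785 0.109 3.763
vertex 1.56 0.261 2.823
endloop
endfacet
facet normal -0.410 -0.817 -0.405
outer loop
vertex 2.555 -0.966 2.896
vertex 1.668 -0.651 3.159
vertex 2.036 -0.404 2.287
endloop
endfacet
facet normal 0.722 -0.635 -0.275
outer loop
vertex 3.22 -0.401 3.337
vertex 2.555 -0.966 2.896
vertex 2.995 -0.249 2.397
endloop
endfacet
facet normal 0.860 0.263 0.437
outer loop
vertex 2.744 0.264 3.873
vertex 3.22 -0.401 3.337
vertex 3.112 0.511 3.001
endloop
endfacet
facet normal 0.638 0.556 -0.533
outer loop
vertex 2.357 -0.228 -1.853
vertex 1.823 -0.295 -2.562
vertex 1.718 0.377 -1.987
endloop
endfacet
facet normal -0.118 0.094 0.989
outer loop
vertex 2.357 -0.228 -1.853
vertex 1.718 0.377 -1.987
vertex 1.077 -0.945 -1.938
endloop
endfacet
facet normal 0.637 0.556 -0.533
outer loop
vertex 1.718 0.377 -1.987
vertex 1.823 -0.295 -2.562
vertex 1.184 0.31 -2.695
endloop
endfacet
facet normal -0.754 0.385 0.532
outer loop
vertex 1.718 0.377 -1.987
vertex 1.184 0.31 -2.695
vertex 1.077 -0.945 -1.938
endloop
endfacet
facet normal 0.638 0.556 -0.533
outer loop
vertex 1.184 0.31 -2.695
vertex 1.823 -0.295 -2.562
vertex 1.289 -0.361 -3.27
endloop
endfacet
facet normal -0.986 -0.014 -0.163
outer loop
vertex 1.184 0.31 -2.695
vertex 1.289 -0.361 -3.27
vertex 1.077 -0.945 -1.938
endloop
endfacet
facet normal 0.638 0.556 -0.533
outer loop
vertex 1.289 -0.361 -3.27
vertex 1.823 -0.295 -2.562
vertex 1.928 -0.966 -3.137
endloop
endfacet
facet normal -0.584 -0.705 -0.402
outer loop
vertex 1.289 -0.361 -3.27
vertex 1.928 -0.966 -3.137
vertex 1.077 -0.945 -1.938
endloop
endfacet
facet normal 0.638 0.556 -0.533
outer loop
vertex 1.928 -0.966 -3.137
vertex 1.823 -0.295 -2.562
vertex 2.462 -0.899 -2.428
endloop
endfacet
facet normal 0.052 -0.997 0.055
outer loop
vertex 1.928 -0.966 -3.137
vertex 2.462 -0.899 -2.428
vertex 1.077 -0.945 -1.938
endloop
endfacet
facet normal 0.638 0.556 -0.533
outer loop
vertex 2.462 -0.899 -2.428
vertex 1.823 -0.295 -2.562
vertex 2.357 -0.228 -1.853
endloop
endfacet
facet normal 0.285 -0.598 0.749
outer loop
vertex 2.462 -0.899 -2.428
vertex 2.357 -0.228 -1.853
vertex 1.077 -0.945 -1.938
endloop
endfacet
facet normal -0.922 -0.354 -0.158
outer loop
vertex 0.263 -2.312 2.23
vertex 0.032 -1.438 1.621
vertex 0.814 -3.131 0.846
endloop
endfacet
facet normal 0.212 -0.802 0.559
outer loop
vertex 1.828 -2.742 1.019
vertex 0.263 -2.312 2.23
vertex 0.814 -3.131 0.846
endloop
endfacet
facet normal -0.922 -0.354 -0.157
outer loop
vertex 0.814 -3.131 0.846
vertex 0.032 -1.438 1.621
vertex 0.583 -2.258 0.237
endloop
endfacet
facet normal 0.324 -0.482 -0.814
outer loop
vertex 0.583 -2.258 0.237
vertex 1.828 -2.742 1.019
vertex 0.814 -3.131 0.846
endloop
endfacet
facet normal -0.324 0.482 0.814
outer loop
vertex 0.263 -2.312 2.23
vertex 1.046 -1.049 1.794
vertex 0.032 -1.438 1.621
endloop
endfacet
facet normal 0.213 -0.801 0.559
outer loop
vertex 1.277 -1.922 2.403
vertex 0.263 -2.312 2.23
vertex 1.828 -2.742 1.019
endloop
endfacet
facet normal -0.324 0.482 0.814
outer loop
vertex 1.277 -1.922 2.403
vertex 1.046 -1.049 1.794
vertex 0.263 -2.312 2.23
endloop
endfacet
facet normal -0.212 0.801 -0.559
outer loop
vertex 0.032 -1.438 1.621
vertex 1.046 -1.049 1.794
vertex 0.583 -2.258 0.237
endloop
endfacet
facet normal 0.324 -0.482 -0.814
outer loop
vertex 1.597 -1.868 0.41
vertex 1.828 -2.742 1.019
vertex 0.583 -2.258 0.237
endloop
endfacet
facet normal -0.213 0.801 -0.559
outer loop
vertex 0.583 -2.258 0.237
vertex 1.046 -1.049 1.794
vertex 1.597 -1.868 0.41
endloop
endfacet
facet normal 0.922 0.354 0.158
outer loop
vertex 1.597 -1.868 0.41
vertex 1.277 -1.922 2.403
vertex 1.828 -2.742 1.019
endloop
endfacet
facet normal 0.922 0.354 0.158
outer loop
vertex 1.046 -1.049 1.794
vertex 1.277 -1.922 2.403
vertex 1.597 -1.868 0.41
endloop
endfacet

endsolid


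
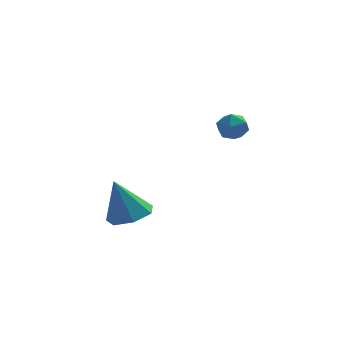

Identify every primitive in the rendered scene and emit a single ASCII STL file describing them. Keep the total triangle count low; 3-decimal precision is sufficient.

solid 
facet normal 0.054 0.568 0.822
outer loop
vertex -0.255 -0.398 3.619
vertex -0.073 -0.919 3.967
vertex 0.377 -0.545 3.679
endloop
endfacet
facet normal 0.199 0.951 0.237
outer loop
vertex -0.255 -0.398 3.619
vertex 0.377 -0.545 3.679
vertex 0.14 -0.352 3.103
endloop
endfacet
facet normal -0.365 0.910 -0.198
outer loop
vertex -0.255 -0.398 3.619
vertex 0.14 -0.352 3.103
vertex -0.456 -0.606 3.035
endloop
endfacet
facet normal -0.858 0.500 0.117
outer loop
vertex -0.255 -0.398 3.619
vertex -0.456 -0.606 3.035
vertex -0.588 -0.957 3.568
endloop
endfacet
facet normal -0.600 0.289 0.746
outer loop
vertex -0.255 -0.398 3.619
vertex -0.588 -0.957 3.568
vertex -0.073 -0.919 3.967
endloop
endfacet
facet normal 0.753 0.651 -0.092
outer loop
vertex 0.14 -0.352 3.103
vertex 0.377 -0.545 3.679
vertex 0.568 -0.843 3.132
endloop
endfacet
facet normal 0.522 0.029 0.853
outer loop
vertex 0.377 -0.545 3.679
vertex -0.073 -0.919 3.967
vertex 0.436 -1.194 3.665
endloop
endfacet
facet normal -0.535 -0.423 0.731
outer loop
vertex -0.073 -0.919 3.967
vertex -0.588 -0.957 3.568
vertex -0.16 -1.448 3.597
endloop
endfacet
facet normal -0.954 -0.080 -0.289
outer loop
vertex -0.588 -0.957 3.568
vertex -0.456 -0.606 3.035
vertex -0.397 -1.255 3.021
endloop
endfacet
facet normal -0.158 0.583 -0.797
outer loop
vertex -0.456 -0.606 3.035
vertex 0.14 -0.352 3.103
vertex 0.053 -0.881 2.733
endloop
endfacet
facet normal 0.858 -0.500 -0.117
outer loop
vertex 0.235 -1.402 3.081
vertex 0.568 -0.843 3.132
vertex 0.436 -1.194 3.665
endloop
endfacet
facet normal 0.365 -0.910 0.198
outer loop
vertex 0.235 -1.402 3.081
vertex 0.436 -1.194 3.665
vertex -0.16 -1.448 3.597
endloop
endfacet
facet normal -0.199 -0.951 -0.237
outer loop
vertex 0.235 -1.402 3.081
vertex -0.16 -1.448 3.597
vertex -0.397 -1.255 3.021
endloop
endfacet
facet normal -0.054 -0.568 -0.822
outer loop
vertex 0.235 -1.402 3.081
vertex -0.397 -1.255 3.021
vertex 0.053 -0.881 2.733
endloop
endfacet
facet normal 0.600 -0.289 -0.746
outer loop
vertex 0.235 -1.402 3.081
vertex 0.053 -0.881 2.733
vertex 0.568 -0.843 3.132
endloop
endfacet
facet normal 0.954 0.080 0.289
outer loop
vertex 0.436 -1.194 3.665
vertex 0.568 -0.843 3.132
vertex 0.377 -0.545 3.679
endloop
endfacet
facet normal 0.158 -0.583 0.797
outer loop
vertex -0.16 -1.448 3.597
vertex 0.436 -1.194 3.665
vertex -0.073 -0.919 3.967
endloop
endfacet
facet normal -0.753 -0.651 0.092
outer loop
vertex -0.397 -1.255 3.021
vertex -0.16 -1.448 3.597
vertex -0.588 -0.957 3.568
endloop
endfacet
facet normal -0.522 -0.029 -0.853
outer loop
vertex 0.053 -0.881 2.733
vertex -0.397 -1.255 3.021
vertex -0.456 -0.606 3.035
endloop
endfacet
facet normal 0.535 0.423 -0.731
outer loop
vertex 0.568 -0.843 3.132
vertex 0.053 -0.881 2.733
vertex 0.14 -0.352 3.103
endloop
endfacet
facet normal 0.325 -0.095 -0.941
outer loop
vertex -2.664 0.799 -1.382
vertex -3.494 0.497 -1.638
vertex -3.18 1.361 -1.617
endloop
endfacet
facet normal 0.486 0.677 0.552
outer loop
vertex -2.664 0.799 -1.382
vertex -3.18 1.361 -1.617
vertex -4.066 0.663 0.018
endloop
endfacet
facet normal 0.324 -0.095 -0.941
outer loop
vertex -3.18 1.361 -1.617
vertex -3.494 0.497 -1.638
vertex -3.933 1.273 -1.867
endloop
endfacet
facet normal -0.205 0.935 0.288
outer loop
vertex -3.18 1.361 -1.617
vertex -3.933 1.273 -1.867
vertex -4.066 0.663 0.018
endloop
endfacet
facet normal 0.324 -0.094 -0.941
outer loop
vertex -3.933 1.273 -1.867
vertex -3.494 0.497 -1.638
vertex -4.355 0.6 -1.945
endloop
endfacet
facet normal -0.848 0.519 0.108
outer loop
vertex -3.933 1.273 -1.867
vertex -4.355 0.6 -1.945
vertex -4.066 0.663 0.018
endloop
endfacet
facet normal 0.324 -0.095 -0.941
outer loop
vertex -4.355 0.6 -1.945
vertex -3.494 0.497 -1.638
vertex -4.13 -0.15 -1.792
endloop
endfacet
facet normal -0.955 -0.256 0.149
outer loop
vertex -4.355 0.6 -1.945
vertex -4.13 -0.15 -1.792
vertex -4.066 0.663 0.018
endloop
endfacet
facet normal 0.324 -0.095 -0.941
outer loop
vertex -4.13 -0.15 -1.792
vertex -3.494 0.497 -1.638
vertex -3.426 -0.413 -1.523
endloop
endfacet
facet normal -0.448 -0.810 0.380
outer loop
vertex -4.13 -0.15 -1.792
vertex -3.426 -0.413 -1.523
vertex -4.066 0.663 0.018
endloop
endfacet
facet normal 0.324 -0.095 -0.941
outer loop
vertex -3.426 -0.413 -1.523
vertex -3.494 0.497 -1.638
vertex -2.773 0.009 -1.341
endloop
endfacet
facet normal 0.293 -0.723 0.626
outer loop
vertex -3.426 -0.413 -1.523
vertex -2.773 0.009 -1.341
vertex -4.066 0.663 0.018
endloop
endfacet
facet normal 0.324 -0.094 -0.941
outer loop
vertex -2.773 0.009 -1.341
vertex -3.494 0.497 -1.638
vertex -2.664 0.799 -1.382
endloop
endfacet
facet normal 0.708 -0.061 0.703
outer loop
vertex -2.773 0.009 -1.341
vertex -2.664 0.799 -1.382
vertex -4.066 0.663 0.018
endloop
endfacet

endsolid


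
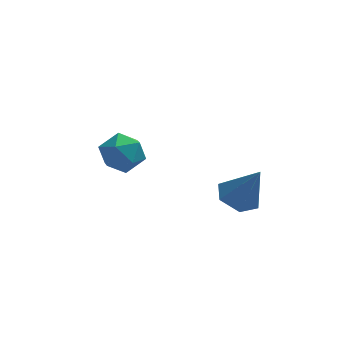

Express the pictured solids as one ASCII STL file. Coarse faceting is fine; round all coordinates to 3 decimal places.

solid 
facet normal -0.406 0.220 -0.887
outer loop
vertex 0.475 0.393 -2.8
vertex -0.08 -0.003 -2.644
vertex -0.077 0.677 -2.477
endloop
endfacet
facet normal 0.583 0.731 0.354
outer loop
vertex 0.475 0.393 -2.8
vertex -0.077 0.677 -2.477
vertex 0.5 -0.317 -1.376
endloop
endfacet
facet normal -0.405 0.220 -0.887
outer loop
vertex -0.077 0.677 -2.477
vertex -0.08 -0.003 -2.644
vertex -0.633 0.281 -2.321
endloop
endfacet
facet normal -0.258 0.646 0.718
outer loop
vertex -0.077 0.677 -2.477
vertex -0.633 0.281 -2.321
vertex 0.5 -0.317 -1.376
endloop
endfacet
facet normal -0.405 0.220 -0.887
outer loop
vertex -0.633 0.281 -2.321
vertex -0.08 -0.003 -2.644
vertex -0.636 -0.398 -2.488
endloop
endfacet
facet normal -0.683 -0.172 0.710
outer loop
vertex -0.633 0.281 -2.321
vertex -0.636 -0.398 -2.488
vertex 0.5 -0.317 -1.376
endloop
endfacet
facet normal -0.406 0.221 -0.887
outer loop
vertex -0.636 -0.398 -2.488
vertex -0.08 -0.003 -2.644
vertex -0.084 -0.682 -2.811
endloop
endfacet
facet normal -0.267 -0.903 0.338
outer loop
vertex -0.636 -0.398 -2.488
vertex -0.084 -0.682 -2.811
vertex 0.5 -0.317 -1.376
endloop
endfacet
facet normal -0.406 0.221 -0.887
outer loop
vertex -0.084 -0.682 -2.811
vertex -0.08 -0.003 -2.644
vertex 0.472 -0.286 -2.967
endloop
endfacet
facet normal 0.575 -0.818 -0.026
outer loop
vertex -0.084 -0.682 -2.811
vertex 0.472 -0.286 -2.967
vertex 0.5 -0.317 -1.376
endloop
endfacet
facet normal -0.406 0.220 -0.887
outer loop
vertex 0.472 -0.286 -2.967
vertex -0.08 -0.003 -2.644
vertex 0.475 0.393 -2.8
endloop
endfacet
facet normal 1.000 -0.000 -0.018
outer loop
vertex 0.472 -0.286 -2.967
vertex 0.475 0.393 -2.8
vertex 0.5 -0.317 -1.376
endloop
endfacet
facet normal 0.025 0.902 0.431
outer loop
vertex -3.66 4.223 -3.291
vertex -3.454 3.886 -2.597
vertex -2.889 4.116 -3.112
endloop
endfacet
facet normal 0.192 0.946 -0.262
outer loop
vertex -3.66 4.223 -3.291
vertex -2.889 4.116 -3.112
vertex -3.152 3.965 -3.851
endloop
endfacet
facet normal -0.355 0.684 -0.637
outer loop
vertex -3.66 4.223 -3.291
vertex -3.152 3.965 -3.851
vertex -3.881 3.641 -3.792
endloop
endfacet
facet normal -0.860 0.479 -0.177
outer loop
vertex -3.66 4.223 -3.291
vertex -3.881 3.641 -3.792
vertex -4.067 3.593 -3.017
endloop
endfacet
facet normal -0.624 0.614 0.483
outer loop
vertex -3.66 4.223 -3.291
vertex -4.067 3.593 -3.017
vertex -3.454 3.886 -2.597
endloop
endfacet
facet normal 0.760 0.528 -0.378
outer loop
vertex -3.152 3.965 -3.851
vertex -2.889 4.116 -3.112
vertex -2.633 3.467 -3.503
endloop
endfacet
facet normal 0.490 0.458 0.742
outer loop
vertex -2.889 4.116 -3.112
vertex -3.454 3.886 -2.597
vertex -2.819 3.419 -2.728
endloop
endfacet
facet normal -0.562 -0.008 0.827
outer loop
vertex -3.454 3.886 -2.597
vertex -4.067 3.593 -3.017
vertex -3.548 3.095 -2.669
endloop
endfacet
facet normal -0.944 -0.227 -0.241
outer loop
vertex -4.067 3.593 -3.017
vertex -3.881 3.641 -3.792
vertex -3.811 2.944 -3.408
endloop
endfacet
facet normal -0.126 0.105 -0.986
outer loop
vertex -3.881 3.641 -3.792
vertex -3.152 3.965 -3.851
vertex -3.246 3.174 -3.923
endloop
endfacet
facet normal 0.860 -0.479 0.177
outer loop
vertex -3.04 2.837 -3.229
vertex -2.633 3.467 -3.503
vertex -2.819 3.419 -2.728
endloop
endfacet
facet normal 0.355 -0.684 0.637
outer loop
vertex -3.04 2.837 -3.229
vertex -2.819 3.419 -2.728
vertex -3.548 3.095 -2.669
endloop
endfacet
facet normal -0.192 -0.946 0.262
outer loop
vertex -3.04 2.837 -3.229
vertex -3.548 3.095 -2.669
vertex -3.811 2.944 -3.408
endloop
endfacet
facet normal -0.025 -0.902 -0.431
outer loop
vertex -3.04 2.837 -3.229
vertex -3.811 2.944 -3.408
vertex -3.246 3.174 -3.923
endloop
endfacet
facet normal 0.624 -0.614 -0.483
outer loop
vertex -3.04 2.837 -3.229
vertex -3.246 3.174 -3.923
vertex -2.633 3.467 -3.503
endloop
endfacet
facet normal 0.944 0.227 0.241
outer loop
vertex -2.819 3.419 -2.728
vertex -2.633 3.467 -3.503
vertex -2.889 4.116 -3.112
endloop
endfacet
facet normal 0.126 -0.105 0.986
outer loop
vertex -3.548 3.095 -2.669
vertex -2.819 3.419 -2.728
vertex -3.454 3.886 -2.597
endloop
endfacet
facet normal -0.760 -0.528 0.378
outer loop
vertex -3.811 2.944 -3.408
vertex -3.548 3.095 -2.669
vertex -4.067 3.593 -3.017
endloop
endfacet
facet normal -0.490 -0.458 -0.742
outer loop
vertex -3.246 3.174 -3.923
vertex -3.811 2.944 -3.408
vertex -3.881 3.641 -3.792
endloop
endfacet
facet normal 0.562 0.008 -0.827
outer loop
vertex -2.633 3.467 -3.503
vertex -3.246 3.174 -3.923
vertex -3.152 3.965 -3.851
endloop
endfacet

endsolid


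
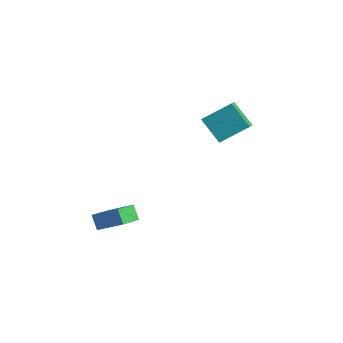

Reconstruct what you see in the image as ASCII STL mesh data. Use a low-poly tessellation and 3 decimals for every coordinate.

solid 
facet normal -0.612 0.235 0.755
outer loop
vertex -2.139 -4.261 0.816
vertex -2.082 -3.276 0.556
vertex -3.637 -4.477 -0.332
endloop
endfacet
facet normal -0.056 -0.965 0.255
outer loop
vertex -3.098 -4.684 -0.996
vertex -2.139 -4.261 0.816
vertex -3.637 -4.477 -0.332
endloop
endfacet
facet normal -0.612 0.235 0.755
outer loop
vertex -3.637 -4.477 -0.332
vertex -2.082 -3.276 0.556
vertex -3.58 -3.493 -0.592
endloop
endfacet
facet normal -0.788 -0.114 -0.604
outer loop
vertex -3.58 -3.493 -0.592
vertex -3.098 -4.684 -0.996
vertex -3.637 -4.477 -0.332
endloop
endfacet
facet normal 0.788 0.114 0.604
outer loop
vertex -2.139 -4.261 0.816
vertex -1.543 -3.483 -0.108
vertex -2.082 -3.276 0.556
endloop
endfacet
facet normal -0.055 -0.965 0.255
outer loop
vertex -1.6 -4.467 0.152
vertex -2.139 -4.261 0.816
vertex -3.098 -4.684 -0.996
endloop
endfacet
facet normal 0.788 0.114 0.605
outer loop
vertex -1.6 -4.467 0.152
vertex -1.543 -3.483 -0.108
vertex -2.139 -4.261 0.816
endloop
endfacet
facet normal 0.056 0.965 -0.255
outer loop
vertex -2.082 -3.276 0.556
vertex -1.543 -3.483 -0.108
vertex -3.58 -3.493 -0.592
endloop
endfacet
facet normal -0.788 -0.114 -0.605
outer loop
vertex -3.041 -3.699 -1.256
vertex -3.098 -4.684 -0.996
vertex -3.58 -3.493 -0.592
endloop
endfacet
facet normal 0.056 0.966 -0.254
outer loop
vertex -3.58 -3.493 -0.592
vertex -1.543 -3.483 -0.108
vertex -3.041 -3.699 -1.256
endloop
endfacet
facet normal 0.612 -0.235 -0.755
outer loop
vertex -3.041 -3.699 -1.256
vertex -1.6 -4.467 0.152
vertex -3.098 -4.684 -0.996
endloop
endfacet
facet normal 0.612 -0.235 -0.755
outer loop
vertex -1.543 -3.483 -0.108
vertex -1.6 -4.467 0.152
vertex -3.041 -3.699 -1.256
endloop
endfacet
facet normal -0.459 0.710 -0.534
outer loop
vertex -2.335 2.008 3.678
vertex -1.501 3.211 4.562
vertex -1.162 1.971 2.62
endloop
endfacet
facet normal -0.488 -0.704 -0.516
outer loop
vertex -0.579 1.069 3.298
vertex -2.335 2.008 3.678
vertex -1.162 1.971 2.62
endloop
endfacet
facet normal -0.459 0.710 -0.534
outer loop
vertex -1.162 1.971 2.62
vertex -1.501 3.211 4.562
vertex -0.328 3.174 3.504
endloop
endfacet
facet normal 0.743 -0.023 -0.669
outer loop
vertex -0.328 3.174 3.504
vertex -0.579 1.069 3.298
vertex -1.162 1.971 2.62
endloop
endfacet
facet normal -0.743 0.023 0.669
outer loop
vertex -2.335 2.008 3.678
vertex -0.918 2.309 5.24
vertex -1.501 3.211 4.562
endloop
endfacet
facet normal -0.488 -0.704 -0.516
outer loop
vertex -1.752 1.106 4.356
vertex -2.335 2.008 3.678
vertex -0.579 1.069 3.298
endloop
endfacet
facet normal -0.743 0.023 0.669
outer loop
vertex -1.752 1.106 4.356
vertex -0.918 2.309 5.24
vertex -2.335 2.008 3.678
endloop
endfacet
facet normal 0.488 0.704 0.516
outer loop
vertex -1.501 3.211 4.562
vertex -0.918 2.309 5.24
vertex -0.328 3.174 3.504
endloop
endfacet
facet normal 0.743 -0.023 -0.669
outer loop
vertex 0.255 2.272 4.182
vertex -0.579 1.069 3.298
vertex -0.328 3.174 3.504
endloop
endfacet
facet normal 0.488 0.704 0.516
outer loop
vertex -0.328 3.174 3.504
vertex -0.918 2.309 5.24
vertex 0.255 2.272 4.182
endloop
endfacet
facet normal 0.459 -0.710 0.534
outer loop
vertex 0.255 2.272 4.182
vertex -1.752 1.106 4.356
vertex -0.579 1.069 3.298
endloop
endfacet
facet normal 0.459 -0.710 0.534
outer loop
vertex -0.918 2.309 5.24
vertex -1.752 1.106 4.356
vertex 0.255 2.272 4.182
endloop
endfacet

endsolid


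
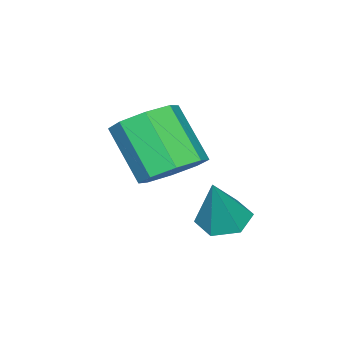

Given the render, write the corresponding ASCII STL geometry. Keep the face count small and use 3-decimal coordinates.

solid 
facet normal 0.162 0.604 -0.780
outer loop
vertex 3.521 -0.009 -1.386
vertex 2.507 0.039 -1.56
vertex 3.176 0.585 -0.998
endloop
endfacet
facet normal 0.884 0.261 0.387
outer loop
vertex 3.521 -0.009 -1.386
vertex 3.176 0.585 -0.998
vertex 3.187 -1.247 0.214
endloop
endfacet
facet normal 0.884 0.261 0.387
outer loop
vertex 3.187 -1.247 0.214
vertex 3.176 0.585 -0.998
vertex 2.842 -0.653 0.602
endloop
endfacet
facet normal -0.162 -0.604 0.780
outer loop
vertex 3.187 -1.247 0.214
vertex 2.842 -0.653 0.602
vertex 2.173 -1.199 0.04
endloop
endfacet
facet normal 0.163 0.604 -0.780
outer loop
vertex 3.176 0.585 -0.998
vertex 2.507 0.039 -1.56
vertex 2.439 0.859 -0.94
endloop
endfacet
facet normal 0.316 0.717 0.621
outer loop
vertex 3.176 0.585 -0.998
vertex 2.439 0.859 -0.94
vertex 2.842 -0.653 0.602
endloop
endfacet
facet normal 0.316 0.717 0.621
outer loop
vertex 2.842 -0.653 0.602
vertex 2.439 0.859 -0.94
vertex 2.105 -0.379 0.66
endloop
endfacet
facet normal -0.163 -0.604 0.780
outer loop
vertex 2.842 -0.653 0.602
vertex 2.105 -0.379 0.66
vertex 2.173 -1.199 0.04
endloop
endfacet
facet normal 0.162 0.604 -0.781
outer loop
vertex 2.439 0.859 -0.94
vertex 2.507 0.039 -1.56
vertex 1.741 0.652 -1.245
endloop
endfacet
facet normal -0.438 0.753 0.491
outer loop
vertex 2.439 0.859 -0.94
vertex 1.741 0.652 -1.245
vertex 2.105 -0.379 0.66
endloop
endfacet
facet normal -0.438 0.753 0.491
outer loop
vertex 2.105 -0.379 0.66
vertex 1.741 0.652 -1.245
vertex 1.408 -0.586 0.355
endloop
endfacet
facet normal -0.162 -0.604 0.781
outer loop
vertex 2.105 -0.379 0.66
vertex 1.408 -0.586 0.355
vertex 2.173 -1.199 0.04
endloop
endfacet
facet normal 0.162 0.604 -0.780
outer loop
vertex 1.741 0.652 -1.245
vertex 2.507 0.039 -1.56
vertex 1.493 0.087 -1.734
endloop
endfacet
facet normal -0.935 0.347 0.074
outer loop
vertex 1.741 0.652 -1.245
vertex 1.493 0.087 -1.734
vertex 1.408 -0.586 0.355
endloop
endfacet
facet normal -0.935 0.348 0.074
outer loop
vertex 1.408 -0.586 0.355
vertex 1.493 0.087 -1.734
vertex 1.159 -1.151 -0.134
endloop
endfacet
facet normal -0.162 -0.604 0.780
outer loop
vertex 1.408 -0.586 0.355
vertex 1.159 -1.151 -0.134
vertex 2.173 -1.199 0.04
endloop
endfacet
facet normal 0.162 0.604 -0.780
outer loop
vertex 1.493 0.087 -1.734
vertex 2.507 0.039 -1.56
vertex 1.838 -0.507 -2.122
endloop
endfacet
facet normal -0.884 -0.261 -0.387
outer loop
vertex 1.493 0.087 -1.734
vertex 1.838 -0.507 -2.122
vertex 1.159 -1.151 -0.134
endloop
endfacet
facet normal -0.884 -0.261 -0.387
outer loop
vertex 1.159 -1.151 -0.134
vertex 1.838 -0.507 -2.122
vertex 1.504 -1.745 -0.522
endloop
endfacet
facet normal -0.162 -0.604 0.780
outer loop
vertex 1.159 -1.151 -0.134
vertex 1.504 -1.745 -0.522
vertex 2.173 -1.199 0.04
endloop
endfacet
facet normal 0.163 0.604 -0.780
outer loop
vertex 1.838 -0.507 -2.122
vertex 2.507 0.039 -1.56
vertex 2.575 -0.781 -2.18
endloop
endfacet
facet normal -0.316 -0.717 -0.621
outer loop
vertex 1.838 -0.507 -2.122
vertex 2.575 -0.781 -2.18
vertex 1.504 -1.745 -0.522
endloop
endfacet
facet normal -0.316 -0.717 -0.621
outer loop
vertex 1.504 -1.745 -0.522
vertex 2.575 -0.781 -2.18
vertex 2.241 -2.019 -0.58
endloop
endfacet
facet normal -0.163 -0.604 0.780
outer loop
vertex 1.504 -1.745 -0.522
vertex 2.241 -2.019 -0.58
vertex 2.173 -1.199 0.04
endloop
endfacet
facet normal 0.162 0.604 -0.781
outer loop
vertex 2.575 -0.781 -2.18
vertex 2.507 0.039 -1.56
vertex 3.272 -0.574 -1.875
endloop
endfacet
facet normal 0.438 -0.753 -0.491
outer loop
vertex 2.575 -0.781 -2.18
vertex 3.272 -0.574 -1.875
vertex 2.241 -2.019 -0.58
endloop
endfacet
facet normal 0.438 -0.753 -0.491
outer loop
vertex 2.241 -2.019 -0.58
vertex 3.272 -0.574 -1.875
vertex 2.939 -1.812 -0.275
endloop
endfacet
facet normal -0.162 -0.604 0.781
outer loop
vertex 2.241 -2.019 -0.58
vertex 2.939 -1.812 -0.275
vertex 2.173 -1.199 0.04
endloop
endfacet
facet normal 0.162 0.604 -0.780
outer loop
vertex 3.272 -0.574 -1.875
vertex 2.507 0.039 -1.56
vertex 3.521 -0.009 -1.386
endloop
endfacet
facet normal 0.935 -0.348 -0.074
outer loop
vertex 3.272 -0.574 -1.875
vertex 3.521 -0.009 -1.386
vertex 2.939 -1.812 -0.275
endloop
endfacet
facet normal 0.935 -0.347 -0.073
outer loop
vertex 2.939 -1.812 -0.275
vertex 3.521 -0.009 -1.386
vertex 3.187 -1.247 0.214
endloop
endfacet
facet normal -0.162 -0.604 0.780
outer loop
vertex 2.939 -1.812 -0.275
vertex 3.187 -1.247 0.214
vertex 2.173 -1.199 0.04
endloop
endfacet
facet normal -0.426 -0.073 -0.902
outer loop
vertex 1.936 0.301 -3.64
vertex 1.495 0.974 -3.486
vertex 2.232 1.039 -3.839
endloop
endfacet
facet normal 0.928 -0.373 -0.003
outer loop
vertex 1.936 0.301 -3.64
vertex 2.232 1.039 -3.839
vertex 2.265 1.106 -1.854
endloop
endfacet
facet normal -0.426 -0.072 -0.902
outer loop
vertex 2.232 1.039 -3.839
vertex 1.495 0.974 -3.486
vertex 1.791 1.713 -3.685
endloop
endfacet
facet normal 0.833 0.552 -0.032
outer loop
vertex 2.232 1.039 -3.839
vertex 1.791 1.713 -3.685
vertex 2.265 1.106 -1.854
endloop
endfacet
facet normal -0.426 -0.072 -0.902
outer loop
vertex 1.791 1.713 -3.685
vertex 1.495 0.974 -3.486
vertex 1.054 1.648 -3.332
endloop
endfacet
facet normal 0.060 0.952 0.300
outer loop
vertex 1.791 1.713 -3.685
vertex 1.054 1.648 -3.332
vertex 2.265 1.106 -1.854
endloop
endfacet
facet normal -0.426 -0.072 -0.902
outer loop
vertex 1.054 1.648 -3.332
vertex 1.495 0.974 -3.486
vertex 0.758 0.91 -3.133
endloop
endfacet
facet normal -0.617 0.426 0.662
outer loop
vertex 1.054 1.648 -3.332
vertex 0.758 0.91 -3.133
vertex 2.265 1.106 -1.854
endloop
endfacet
facet normal -0.426 -0.072 -0.902
outer loop
vertex 0.758 0.91 -3.133
vertex 1.495 0.974 -3.486
vertex 1.199 0.236 -3.287
endloop
endfacet
facet normal -0.522 -0.499 0.691
outer loop
vertex 0.758 0.91 -3.133
vertex 1.199 0.236 -3.287
vertex 2.265 1.106 -1.854
endloop
endfacet
facet normal -0.426 -0.073 -0.902
outer loop
vertex 1.199 0.236 -3.287
vertex 1.495 0.974 -3.486
vertex 1.936 0.301 -3.64
endloop
endfacet
facet normal 0.251 -0.899 0.359
outer loop
vertex 1.199 0.236 -3.287
vertex 1.936 0.301 -3.64
vertex 2.265 1.106 -1.854
endloop
endfacet

endsolid


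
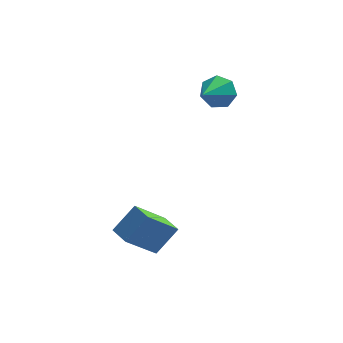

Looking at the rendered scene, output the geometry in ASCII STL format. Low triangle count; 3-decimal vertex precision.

solid 
facet normal -0.600 -0.360 -0.715
outer loop
vertex -2.411 -4.687 -2.411
vertex -2.974 -3.754 -2.409
vertex -1.091 -3.886 -3.922
endloop
endfacet
facet normal 0.517 -0.856 -0.002
outer loop
vertex -0.126 -3.306 -2.771
vertex -2.411 -4.687 -2.411
vertex -1.091 -3.886 -3.922
endloop
endfacet
facet normal -0.599 -0.361 -0.715
outer loop
vertex -1.091 -3.886 -3.922
vertex -2.974 -3.754 -2.409
vertex -1.655 -2.953 -3.92
endloop
endfacet
facet normal 0.611 0.371 -0.699
outer loop
vertex -1.655 -2.953 -3.92
vertex -0.126 -3.306 -2.771
vertex -1.091 -3.886 -3.922
endloop
endfacet
facet normal -0.611 -0.370 0.699
outer loop
vertex -2.411 -4.687 -2.411
vertex -2.009 -3.174 -1.258
vertex -2.974 -3.754 -2.409
endloop
endfacet
facet normal 0.517 -0.856 -0.003
outer loop
vertex -1.445 -4.107 -1.26
vertex -2.411 -4.687 -2.411
vertex -0.126 -3.306 -2.771
endloop
endfacet
facet normal -0.611 -0.371 0.700
outer loop
vertex -1.445 -4.107 -1.26
vertex -2.009 -3.174 -1.258
vertex -2.411 -4.687 -2.411
endloop
endfacet
facet normal -0.517 0.856 0.002
outer loop
vertex -2.974 -3.754 -2.409
vertex -2.009 -3.174 -1.258
vertex -1.655 -2.953 -3.92
endloop
endfacet
facet normal 0.611 0.370 -0.700
outer loop
vertex -0.689 -2.373 -2.769
vertex -0.126 -3.306 -2.771
vertex -1.655 -2.953 -3.92
endloop
endfacet
facet normal -0.517 0.856 0.002
outer loop
vertex -1.655 -2.953 -3.92
vertex -2.009 -3.174 -1.258
vertex -0.689 -2.373 -2.769
endloop
endfacet
facet normal 0.600 0.360 0.715
outer loop
vertex -0.689 -2.373 -2.769
vertex -1.445 -4.107 -1.26
vertex -0.126 -3.306 -2.771
endloop
endfacet
facet normal 0.599 0.361 0.715
outer loop
vertex -2.009 -3.174 -1.258
vertex -1.445 -4.107 -1.26
vertex -0.689 -2.373 -2.769
endloop
endfacet
facet normal 0.424 0.789 -0.445
outer loop
vertex 2.195 1.619 1.763
vertex 1.78 2.186 2.372
vertex 2.611 1.775 2.436
endloop
endfacet
facet normal 0.494 -0.863 -0.106
outer loop
vertex 2.195 1.619 1.763
vertex 2.611 1.775 2.436
vertex 1.02 0.774 3.168
endloop
endfacet
facet normal 0.424 0.789 -0.445
outer loop
vertex 2.611 1.775 2.436
vertex 1.78 2.186 2.372
vertex 2.402 2.24 3.061
endloop
endfacet
facet normal 0.606 -0.528 0.595
outer loop
vertex 2.611 1.775 2.436
vertex 2.402 2.24 3.061
vertex 1.02 0.774 3.168
endloop
endfacet
facet normal 0.425 0.788 -0.445
outer loop
vertex 2.402 2.24 3.061
vertex 1.78 2.186 2.372
vertex 1.724 2.665 3.167
endloop
endfacet
facet normal 0.126 -0.046 0.991
outer loop
vertex 2.402 2.24 3.061
vertex 1.724 2.665 3.167
vertex 1.02 0.774 3.168
endloop
endfacet
facet normal 0.424 0.788 -0.445
outer loop
vertex 1.724 2.665 3.167
vertex 1.78 2.186 2.372
vertex 1.088 2.729 2.674
endloop
endfacet
facet normal -0.584 0.218 0.782
outer loop
vertex 1.724 2.665 3.167
vertex 1.088 2.729 2.674
vertex 1.02 0.774 3.168
endloop
endfacet
facet normal 0.425 0.789 -0.445
outer loop
vertex 1.088 2.729 2.674
vertex 1.78 2.186 2.372
vertex 0.973 2.384 1.953
endloop
endfacet
facet normal -0.990 0.066 0.126
outer loop
vertex 1.088 2.729 2.674
vertex 0.973 2.384 1.953
vertex 1.02 0.774 3.168
endloop
endfacet
facet normal 0.425 0.789 -0.445
outer loop
vertex 0.973 2.384 1.953
vertex 1.78 2.186 2.372
vertex 1.466 1.89 1.548
endloop
endfacet
facet normal -0.785 -0.387 -0.483
outer loop
vertex 0.973 2.384 1.953
vertex 1.466 1.89 1.548
vertex 1.02 0.774 3.168
endloop
endfacet
facet normal 0.424 0.789 -0.445
outer loop
vertex 1.466 1.89 1.548
vertex 1.78 2.186 2.372
vertex 2.195 1.619 1.763
endloop
endfacet
facet normal -0.125 -0.801 -0.586
outer loop
vertex 1.466 1.89 1.548
vertex 2.195 1.619 1.763
vertex 1.02 0.774 3.168
endloop
endfacet

endsolid


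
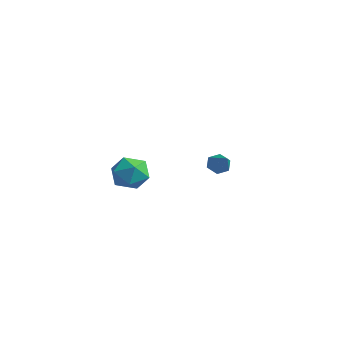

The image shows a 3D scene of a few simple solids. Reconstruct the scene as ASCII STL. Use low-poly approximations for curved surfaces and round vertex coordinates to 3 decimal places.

solid 
facet normal 0.273 0.132 0.953
outer loop
vertex 0.963 -2.664 0.59
vertex 0.4 -3.63 0.885
vertex 1.512 -3.681 0.574
endloop
endfacet
facet normal 0.761 0.403 0.509
outer loop
vertex 0.963 -2.664 0.59
vertex 1.512 -3.681 0.574
vertex 1.68 -2.92 -0.28
endloop
endfacet
facet normal 0.441 0.892 0.101
outer loop
vertex 0.963 -2.664 0.59
vertex 1.68 -2.92 -0.28
vertex 0.672 -2.397 -0.497
endloop
endfacet
facet normal -0.246 0.924 0.293
outer loop
vertex 0.963 -2.664 0.59
vertex 0.672 -2.397 -0.497
vertex -0.12 -2.836 0.223
endloop
endfacet
facet normal -0.350 0.454 0.819
outer loop
vertex 0.963 -2.664 0.59
vertex -0.12 -2.836 0.223
vertex 0.4 -3.63 0.885
endloop
endfacet
facet normal 0.989 -0.124 0.084
outer loop
vertex 1.68 -2.92 -0.28
vertex 1.512 -3.681 0.574
vertex 1.56 -4.044 -0.523
endloop
endfacet
facet normal 0.199 -0.562 0.803
outer loop
vertex 1.512 -3.681 0.574
vertex 0.4 -3.63 0.885
vertex 0.768 -4.483 0.197
endloop
endfacet
facet normal -0.809 -0.040 0.587
outer loop
vertex 0.4 -3.63 0.885
vertex -0.12 -2.836 0.223
vertex -0.24 -3.96 -0.02
endloop
endfacet
facet normal -0.641 0.720 -0.266
outer loop
vertex -0.12 -2.836 0.223
vertex 0.672 -2.397 -0.497
vertex -0.072 -3.199 -0.874
endloop
endfacet
facet normal 0.471 0.668 -0.576
outer loop
vertex 0.672 -2.397 -0.497
vertex 1.68 -2.92 -0.28
vertex 1.04 -3.25 -1.185
endloop
endfacet
facet normal 0.246 -0.924 -0.293
outer loop
vertex 0.477 -4.216 -0.89
vertex 1.56 -4.044 -0.523
vertex 0.768 -4.483 0.197
endloop
endfacet
facet normal -0.441 -0.892 -0.101
outer loop
vertex 0.477 -4.216 -0.89
vertex 0.768 -4.483 0.197
vertex -0.24 -3.96 -0.02
endloop
endfacet
facet normal -0.761 -0.403 -0.509
outer loop
vertex 0.477 -4.216 -0.89
vertex -0.24 -3.96 -0.02
vertex -0.072 -3.199 -0.874
endloop
endfacet
facet normal -0.273 -0.132 -0.953
outer loop
vertex 0.477 -4.216 -0.89
vertex -0.072 -3.199 -0.874
vertex 1.04 -3.25 -1.185
endloop
endfacet
facet normal 0.350 -0.454 -0.819
outer loop
vertex 0.477 -4.216 -0.89
vertex 1.04 -3.25 -1.185
vertex 1.56 -4.044 -0.523
endloop
endfacet
facet normal 0.641 -0.720 0.266
outer loop
vertex 0.768 -4.483 0.197
vertex 1.56 -4.044 -0.523
vertex 1.512 -3.681 0.574
endloop
endfacet
facet normal -0.471 -0.668 0.576
outer loop
vertex -0.24 -3.96 -0.02
vertex 0.768 -4.483 0.197
vertex 0.4 -3.63 0.885
endloop
endfacet
facet normal -0.989 0.124 -0.084
outer loop
vertex -0.072 -3.199 -0.874
vertex -0.24 -3.96 -0.02
vertex -0.12 -2.836 0.223
endloop
endfacet
facet normal -0.199 0.562 -0.803
outer loop
vertex 1.04 -3.25 -1.185
vertex -0.072 -3.199 -0.874
vertex 0.672 -2.397 -0.497
endloop
endfacet
facet normal 0.809 0.040 -0.587
outer loop
vertex 1.56 -4.044 -0.523
vertex 1.04 -3.25 -1.185
vertex 1.68 -2.92 -0.28
endloop
endfacet
facet normal -0.795 0.220 -0.565
outer loop
vertex -0.924 3.247 -2.356
vertex -1.236 3.567 -1.792
vertex -0.816 3.948 -2.235
endloop
endfacet
facet normal 0.836 -0.034 -0.548
outer loop
vertex -0.924 3.247 -2.356
vertex -0.816 3.948 -2.235
vertex 0.036 3.213 -0.888
endloop
endfacet
facet normal -0.795 0.221 -0.564
outer loop
vertex -0.816 3.948 -2.235
vertex -1.236 3.567 -1.792
vertex -1.128 4.268 -1.67
endloop
endfacet
facet normal 0.684 0.729 -0.035
outer loop
vertex -0.816 3.948 -2.235
vertex -1.128 4.268 -1.67
vertex 0.036 3.213 -0.888
endloop
endfacet
facet normal -0.795 0.221 -0.564
outer loop
vertex -1.128 4.268 -1.67
vertex -1.236 3.567 -1.792
vertex -1.548 3.887 -1.227
endloop
endfacet
facet normal 0.137 0.683 0.717
outer loop
vertex -1.128 4.268 -1.67
vertex -1.548 3.887 -1.227
vertex 0.036 3.213 -0.888
endloop
endfacet
facet normal -0.795 0.222 -0.565
outer loop
vertex -1.548 3.887 -1.227
vertex -1.236 3.567 -1.792
vertex -1.657 3.185 -1.349
endloop
endfacet
facet normal -0.259 -0.126 0.958
outer loop
vertex -1.548 3.887 -1.227
vertex -1.657 3.185 -1.349
vertex 0.036 3.213 -0.888
endloop
endfacet
facet normal -0.795 0.221 -0.565
outer loop
vertex -1.657 3.185 -1.349
vertex -1.236 3.567 -1.792
vertex -1.345 2.865 -1.913
endloop
endfacet
facet normal -0.107 -0.889 0.445
outer loop
vertex -1.657 3.185 -1.349
vertex -1.345 2.865 -1.913
vertex 0.036 3.213 -0.888
endloop
endfacet
facet normal -0.795 0.221 -0.565
outer loop
vertex -1.345 2.865 -1.913
vertex -1.236 3.567 -1.792
vertex -0.924 3.247 -2.356
endloop
endfacet
facet normal 0.441 -0.843 -0.308
outer loop
vertex -1.345 2.865 -1.913
vertex -0.924 3.247 -2.356
vertex 0.036 3.213 -0.888
endloop
endfacet

endsolid


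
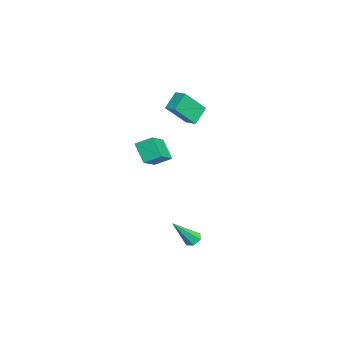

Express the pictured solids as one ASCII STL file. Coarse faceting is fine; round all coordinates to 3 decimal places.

solid 
facet normal -0.674 -0.256 0.693
outer loop
vertex -1.908 -0.704 0.938
vertex -1.758 0.311 1.459
vertex -3.479 0.151 -0.273
endloop
endfacet
facet normal -0.131 -0.882 -0.452
outer loop
vertex -2.482 0.529 -1.299
vertex -1.908 -0.704 0.938
vertex -3.479 0.151 -0.273
endloop
endfacet
facet normal -0.674 -0.256 0.693
outer loop
vertex -3.479 0.151 -0.273
vertex -1.758 0.311 1.459
vertex -3.329 1.165 0.248
endloop
endfacet
facet normal -0.727 0.396 -0.561
outer loop
vertex -3.329 1.165 0.248
vertex -2.482 0.529 -1.299
vertex -3.479 0.151 -0.273
endloop
endfacet
facet normal 0.727 -0.395 0.561
outer loop
vertex -1.908 -0.704 0.938
vertex -0.761 0.689 0.433
vertex -1.758 0.311 1.459
endloop
endfacet
facet normal -0.131 -0.882 -0.453
outer loop
vertex -0.911 -0.325 -0.088
vertex -1.908 -0.704 0.938
vertex -2.482 0.529 -1.299
endloop
endfacet
facet normal 0.727 -0.396 0.561
outer loop
vertex -0.911 -0.325 -0.088
vertex -0.761 0.689 0.433
vertex -1.908 -0.704 0.938
endloop
endfacet
facet normal 0.131 0.882 0.452
outer loop
vertex -1.758 0.311 1.459
vertex -0.761 0.689 0.433
vertex -3.329 1.165 0.248
endloop
endfacet
facet normal -0.727 0.395 -0.561
outer loop
vertex -2.332 1.544 -0.778
vertex -2.482 0.529 -1.299
vertex -3.329 1.165 0.248
endloop
endfacet
facet normal 0.131 0.882 0.453
outer loop
vertex -3.329 1.165 0.248
vertex -0.761 0.689 0.433
vertex -2.332 1.544 -0.778
endloop
endfacet
facet normal 0.674 0.256 -0.693
outer loop
vertex -2.332 1.544 -0.778
vertex -0.911 -0.325 -0.088
vertex -2.482 0.529 -1.299
endloop
endfacet
facet normal 0.674 0.256 -0.693
outer loop
vertex -0.761 0.689 0.433
vertex -0.911 -0.325 -0.088
vertex -2.332 1.544 -0.778
endloop
endfacet
facet normal -0.565 0.548 0.616
outer loop
vertex -3.06 1.861 4.352
vertex -2.407 2.318 4.544
vertex -3.505 3.151 2.796
endloop
endfacet
facet normal -0.796 -0.558 -0.235
outer loop
vertex -2.753 2.422 1.976
vertex -3.06 1.861 4.352
vertex -3.505 3.151 2.796
endloop
endfacet
facet normal -0.565 0.548 0.616
outer loop
vertex -3.505 3.151 2.796
vertex -2.407 2.318 4.544
vertex -2.852 3.608 2.988
endloop
endfacet
facet normal -0.215 0.623 -0.752
outer loop
vertex -2.852 3.608 2.988
vertex -2.753 2.422 1.976
vertex -3.505 3.151 2.796
endloop
endfacet
facet normal 0.215 -0.623 0.752
outer loop
vertex -3.06 1.861 4.352
vertex -1.655 1.589 3.724
vertex -2.407 2.318 4.544
endloop
endfacet
facet normal -0.796 -0.558 -0.235
outer loop
vertex -2.308 1.132 3.532
vertex -3.06 1.861 4.352
vertex -2.753 2.422 1.976
endloop
endfacet
facet normal 0.215 -0.623 0.752
outer loop
vertex -2.308 1.132 3.532
vertex -1.655 1.589 3.724
vertex -3.06 1.861 4.352
endloop
endfacet
facet normal 0.796 0.558 0.235
outer loop
vertex -2.407 2.318 4.544
vertex -1.655 1.589 3.724
vertex -2.852 3.608 2.988
endloop
endfacet
facet normal -0.215 0.623 -0.752
outer loop
vertex -2.1 2.879 2.168
vertex -2.753 2.422 1.976
vertex -2.852 3.608 2.988
endloop
endfacet
facet normal 0.796 0.558 0.235
outer loop
vertex -2.852 3.608 2.988
vertex -1.655 1.589 3.724
vertex -2.1 2.879 2.168
endloop
endfacet
facet normal 0.565 -0.548 -0.616
outer loop
vertex -2.1 2.879 2.168
vertex -2.308 1.132 3.532
vertex -2.753 2.422 1.976
endloop
endfacet
facet normal 0.565 -0.548 -0.616
outer loop
vertex -1.655 1.589 3.724
vertex -2.308 1.132 3.532
vertex -2.1 2.879 2.168
endloop
endfacet
facet normal -0.101 0.602 -0.792
outer loop
vertex 2.907 1.949 -4.809
vertex 2.366 2.021 -4.685
vertex 2.751 2.367 -4.471
endloop
endfacet
facet normal 0.953 0.136 0.272
outer loop
vertex 2.907 1.949 -4.809
vertex 2.751 2.367 -4.471
vertex 2.574 0.779 -3.055
endloop
endfacet
facet normal -0.101 0.602 -0.792
outer loop
vertex 2.751 2.367 -4.471
vertex 2.366 2.021 -4.685
vertex 2.21 2.439 -4.347
endloop
endfacet
facet normal 0.252 0.628 0.736
outer loop
vertex 2.751 2.367 -4.471
vertex 2.21 2.439 -4.347
vertex 2.574 0.779 -3.055
endloop
endfacet
facet normal -0.100 0.603 -0.792
outer loop
vertex 2.21 2.439 -4.347
vertex 2.366 2.021 -4.685
vertex 1.825 2.094 -4.561
endloop
endfacet
facet normal -0.676 0.354 0.646
outer loop
vertex 2.21 2.439 -4.347
vertex 1.825 2.094 -4.561
vertex 2.574 0.779 -3.055
endloop
endfacet
facet normal -0.100 0.603 -0.792
outer loop
vertex 1.825 2.094 -4.561
vertex 2.366 2.021 -4.685
vertex 1.981 1.676 -4.899
endloop
endfacet
facet normal -0.907 -0.412 0.091
outer loop
vertex 1.825 2.094 -4.561
vertex 1.981 1.676 -4.899
vertex 2.574 0.779 -3.055
endloop
endfacet
facet normal -0.100 0.603 -0.792
outer loop
vertex 1.981 1.676 -4.899
vertex 2.366 2.021 -4.685
vertex 2.522 1.603 -5.023
endloop
endfacet
facet normal -0.208 -0.904 -0.373
outer loop
vertex 1.981 1.676 -4.899
vertex 2.522 1.603 -5.023
vertex 2.574 0.779 -3.055
endloop
endfacet
facet normal -0.101 0.602 -0.792
outer loop
vertex 2.522 1.603 -5.023
vertex 2.366 2.021 -4.685
vertex 2.907 1.949 -4.809
endloop
endfacet
facet normal 0.723 -0.630 -0.283
outer loop
vertex 2.522 1.603 -5.023
vertex 2.907 1.949 -4.809
vertex 2.574 0.779 -3.055
endloop
endfacet

endsolid
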